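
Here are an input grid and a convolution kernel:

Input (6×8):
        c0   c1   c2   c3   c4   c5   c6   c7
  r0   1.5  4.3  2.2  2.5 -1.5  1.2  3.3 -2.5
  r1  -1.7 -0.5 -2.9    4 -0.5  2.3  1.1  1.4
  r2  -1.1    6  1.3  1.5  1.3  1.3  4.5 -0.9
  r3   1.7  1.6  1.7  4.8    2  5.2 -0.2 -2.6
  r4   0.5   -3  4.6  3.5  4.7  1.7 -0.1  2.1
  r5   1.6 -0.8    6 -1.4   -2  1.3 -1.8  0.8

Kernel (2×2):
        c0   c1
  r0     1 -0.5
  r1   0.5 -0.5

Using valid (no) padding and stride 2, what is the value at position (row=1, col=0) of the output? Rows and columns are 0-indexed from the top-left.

The receptive field on the input at this output position is [-1.1 6 / 1.7 1.6]. Elementwise product with the kernel and sum: -1.1·1 + 6·-0.5 + 1.7·0.5 + 1.6·-0.5.

-4.05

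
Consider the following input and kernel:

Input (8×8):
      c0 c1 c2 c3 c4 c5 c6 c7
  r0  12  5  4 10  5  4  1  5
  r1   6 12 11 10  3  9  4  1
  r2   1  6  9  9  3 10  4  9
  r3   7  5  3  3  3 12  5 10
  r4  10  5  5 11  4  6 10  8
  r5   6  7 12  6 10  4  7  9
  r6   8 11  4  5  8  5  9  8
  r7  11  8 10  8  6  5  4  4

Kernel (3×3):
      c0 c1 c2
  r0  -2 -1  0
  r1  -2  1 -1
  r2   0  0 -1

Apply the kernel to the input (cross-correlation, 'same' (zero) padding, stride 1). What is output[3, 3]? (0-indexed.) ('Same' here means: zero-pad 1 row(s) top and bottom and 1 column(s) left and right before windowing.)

-37

The receptive field on the zero-padded input at this output position is [9 9 3 / 3 3 3 / 5 11 4]. Elementwise product with the kernel and sum: 9·-2 + 9·-1 + 3·-2 + 3·1 + 3·-1 + 4·-1.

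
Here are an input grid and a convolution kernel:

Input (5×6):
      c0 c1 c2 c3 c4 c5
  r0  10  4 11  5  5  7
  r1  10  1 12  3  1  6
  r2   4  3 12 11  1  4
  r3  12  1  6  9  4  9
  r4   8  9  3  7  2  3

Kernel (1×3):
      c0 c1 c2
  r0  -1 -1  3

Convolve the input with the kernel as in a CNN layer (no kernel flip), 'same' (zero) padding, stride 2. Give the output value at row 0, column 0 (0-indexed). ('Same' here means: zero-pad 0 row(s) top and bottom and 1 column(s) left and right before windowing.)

The receptive field on the zero-padded input at this output position is [0 10 4]. Elementwise product with the kernel and sum: 0·-1 + 10·-1 + 4·3.

2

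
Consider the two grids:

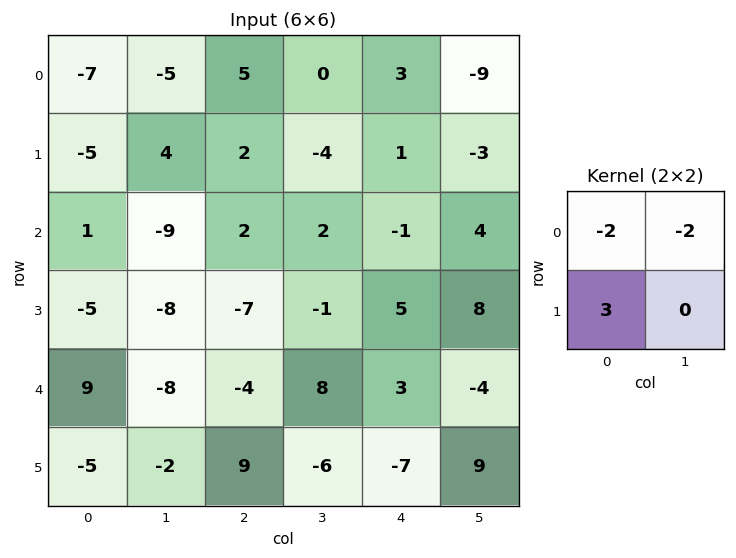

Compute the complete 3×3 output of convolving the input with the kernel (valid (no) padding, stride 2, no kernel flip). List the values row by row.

9 -4 15
1 -29 9
-17 19 -19

Output[0,0]: The receptive field on the input at this output position is [-7 -5 / -5 4]. Elementwise product with the kernel and sum: -7·-2 + -5·-2 + -5·3.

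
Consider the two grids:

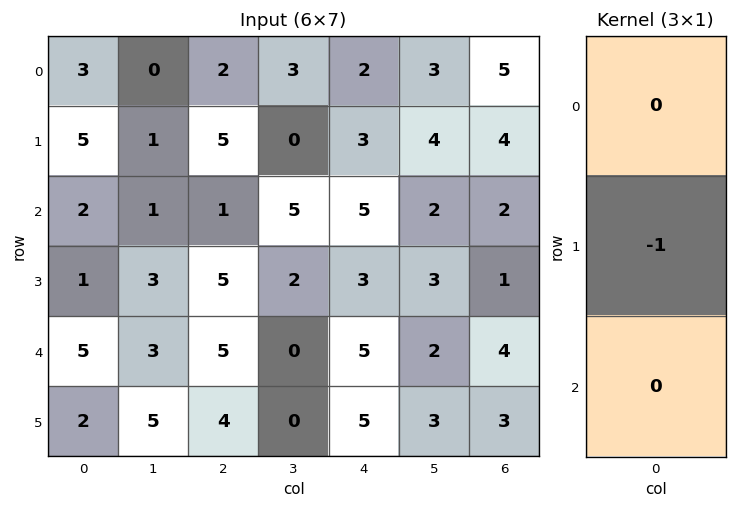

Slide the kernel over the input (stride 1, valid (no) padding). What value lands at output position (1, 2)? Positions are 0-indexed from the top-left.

-1

The receptive field on the input at this output position is [5 / 1 / 5]. Elementwise product with the kernel and sum: 1·-1.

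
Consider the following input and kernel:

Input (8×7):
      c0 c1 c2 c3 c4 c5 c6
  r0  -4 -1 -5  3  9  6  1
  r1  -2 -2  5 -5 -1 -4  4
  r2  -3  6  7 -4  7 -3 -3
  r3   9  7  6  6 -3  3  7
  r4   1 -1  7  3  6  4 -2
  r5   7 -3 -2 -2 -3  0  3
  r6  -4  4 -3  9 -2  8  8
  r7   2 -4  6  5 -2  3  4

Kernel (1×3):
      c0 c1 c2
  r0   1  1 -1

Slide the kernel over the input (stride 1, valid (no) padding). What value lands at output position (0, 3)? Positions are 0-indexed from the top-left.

The receptive field on the input at this output position is [3 9 6]. Elementwise product with the kernel and sum: 3·1 + 9·1 + 6·-1.

6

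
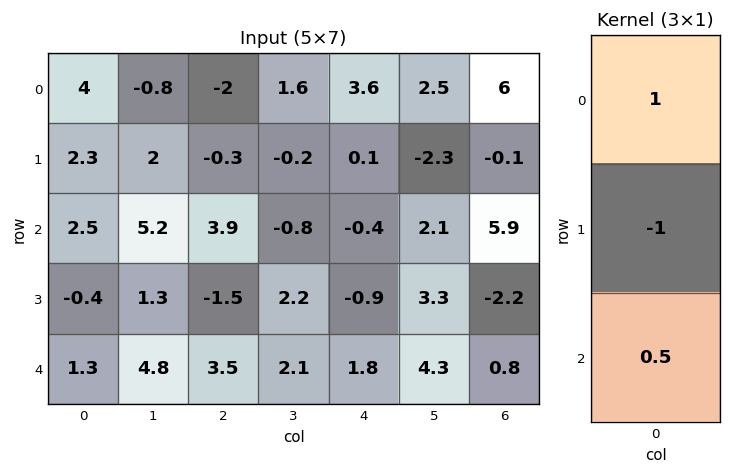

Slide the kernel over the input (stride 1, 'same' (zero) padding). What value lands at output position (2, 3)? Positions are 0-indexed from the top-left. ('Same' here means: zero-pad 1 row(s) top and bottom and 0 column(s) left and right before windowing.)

The receptive field on the zero-padded input at this output position is [-0.2 / -0.8 / 2.2]. Elementwise product with the kernel and sum: -0.2·1 + -0.8·-1 + 2.2·0.5.

1.7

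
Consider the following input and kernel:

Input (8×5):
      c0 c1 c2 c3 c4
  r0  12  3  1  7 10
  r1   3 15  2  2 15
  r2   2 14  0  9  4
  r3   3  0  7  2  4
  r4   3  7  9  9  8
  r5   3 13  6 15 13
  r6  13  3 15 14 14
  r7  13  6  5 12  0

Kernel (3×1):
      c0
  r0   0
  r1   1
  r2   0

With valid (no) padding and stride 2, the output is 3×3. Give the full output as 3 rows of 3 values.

3 2 15
3 7 4
3 6 13

Output[0,0]: The receptive field on the input at this output position is [12 / 3 / 2]. Elementwise product with the kernel and sum: 3·1.
Output[0,1]: The receptive field on the input at this output position is [1 / 2 / 0]. Elementwise product with the kernel and sum: 2·1.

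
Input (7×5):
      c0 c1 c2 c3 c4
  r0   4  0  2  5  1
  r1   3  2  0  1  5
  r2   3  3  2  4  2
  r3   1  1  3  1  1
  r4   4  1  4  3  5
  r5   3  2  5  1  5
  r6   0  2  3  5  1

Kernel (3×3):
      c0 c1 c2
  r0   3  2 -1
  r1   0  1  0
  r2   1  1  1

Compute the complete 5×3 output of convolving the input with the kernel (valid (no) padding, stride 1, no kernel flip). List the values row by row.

20 8 24
21 12 6
23 20 25
13 20 24
17 23 23

Output[0,0]: The receptive field on the input at this output position is [4 0 2 / 3 2 0 / 3 3 2]. Elementwise product with the kernel and sum: 4·3 + 0·2 + 2·-1 + 2·1 + 3·1 + 3·1 + 2·1.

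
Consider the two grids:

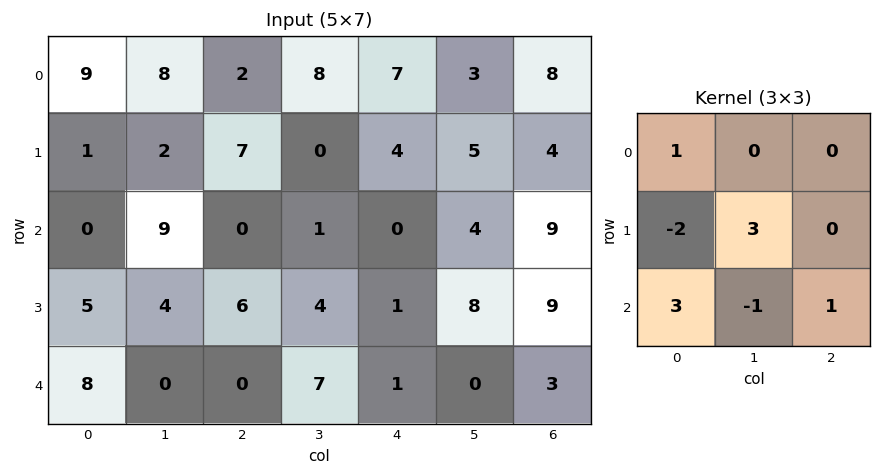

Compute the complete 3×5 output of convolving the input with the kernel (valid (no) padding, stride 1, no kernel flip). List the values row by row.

4 53 -13 27 19
45 -6 25 17 20
26 26 -6 16 28

Output[0,0]: The receptive field on the input at this output position is [9 8 2 / 1 2 7 / 0 9 0]. Elementwise product with the kernel and sum: 9·1 + 1·-2 + 2·3 + 0·3 + 9·-1 + 0·1.
Output[0,1]: The receptive field on the input at this output position is [8 2 8 / 2 7 0 / 9 0 1]. Elementwise product with the kernel and sum: 8·1 + 2·-2 + 7·3 + 9·3 + 0·-1 + 1·1.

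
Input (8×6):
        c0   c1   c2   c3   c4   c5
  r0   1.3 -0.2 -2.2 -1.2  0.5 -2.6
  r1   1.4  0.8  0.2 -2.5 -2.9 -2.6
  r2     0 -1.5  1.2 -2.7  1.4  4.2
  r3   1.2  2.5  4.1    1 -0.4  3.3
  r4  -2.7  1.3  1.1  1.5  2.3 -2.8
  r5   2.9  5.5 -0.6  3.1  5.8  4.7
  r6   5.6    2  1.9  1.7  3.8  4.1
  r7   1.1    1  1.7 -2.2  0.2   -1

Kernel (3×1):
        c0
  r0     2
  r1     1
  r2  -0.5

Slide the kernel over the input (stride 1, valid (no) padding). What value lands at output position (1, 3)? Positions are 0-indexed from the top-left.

-8.2

The receptive field on the input at this output position is [-2.5 / -2.7 / 1]. Elementwise product with the kernel and sum: -2.5·2 + -2.7·1 + 1·-0.5.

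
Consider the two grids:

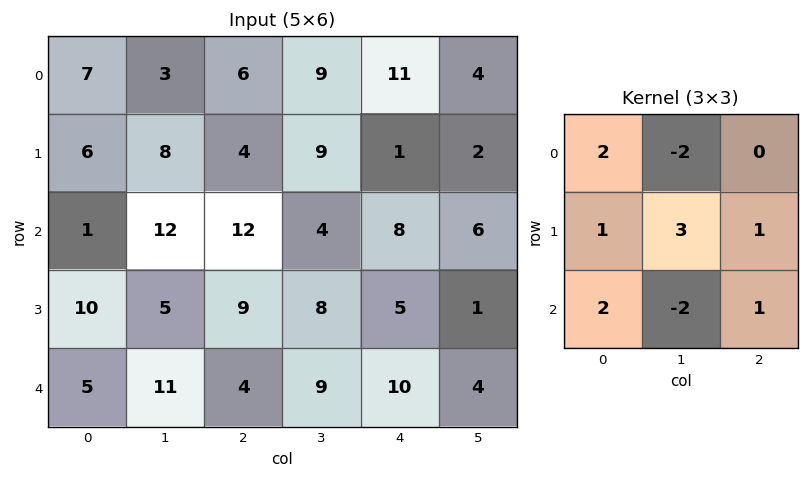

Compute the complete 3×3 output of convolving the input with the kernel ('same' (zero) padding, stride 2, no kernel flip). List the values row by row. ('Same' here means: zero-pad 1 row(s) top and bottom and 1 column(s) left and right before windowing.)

Output[0,0]: The receptive field on the zero-padded input at this output position is [0 0 0 / 0 7 3 / 0 6 8]. Elementwise product with the kernel and sum: 0·2 + 0·-2 + 0·1 + 7·3 + 3·1 + 0·2 + 6·-2 + 8·1.

20 47 64
-12 60 57
6 24 49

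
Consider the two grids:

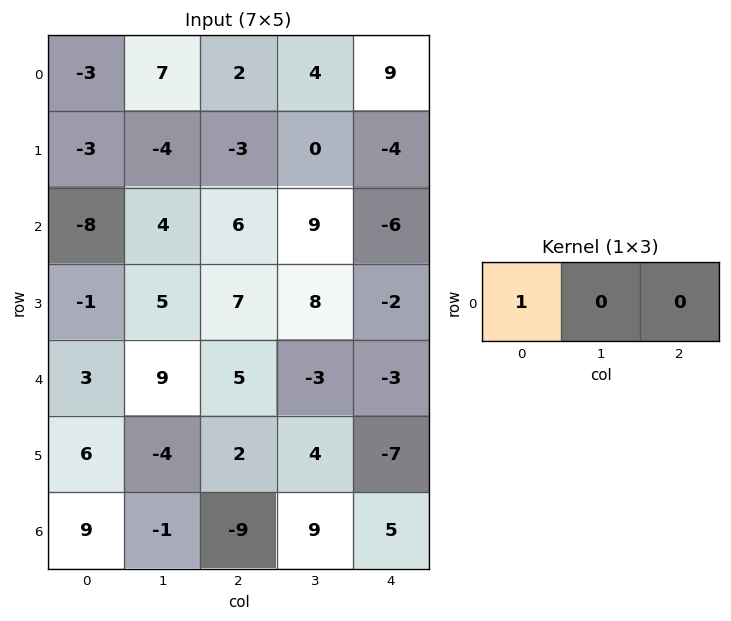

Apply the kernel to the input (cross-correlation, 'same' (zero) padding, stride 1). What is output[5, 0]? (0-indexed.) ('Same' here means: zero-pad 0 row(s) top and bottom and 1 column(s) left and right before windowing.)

The receptive field on the zero-padded input at this output position is [0 6 -4]. Elementwise product with the kernel and sum: 0·1.

0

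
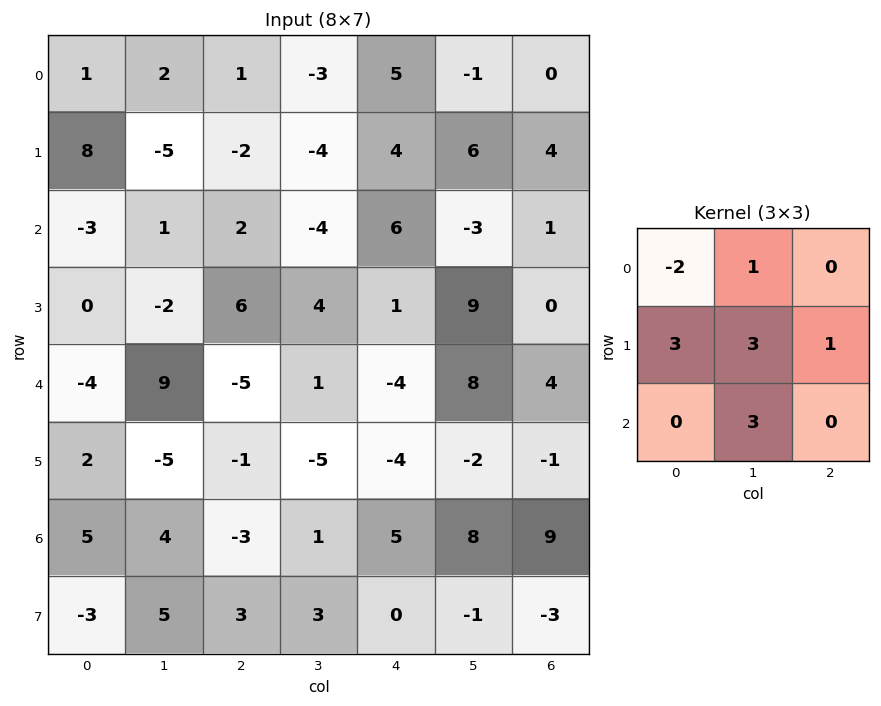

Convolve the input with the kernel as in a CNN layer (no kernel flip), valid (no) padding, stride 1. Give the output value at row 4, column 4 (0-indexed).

21

The receptive field on the input at this output position is [-4 8 4 / -4 -2 -1 / 5 8 9]. Elementwise product with the kernel and sum: -4·-2 + 8·1 + -4·3 + -2·3 + -1·1 + 8·3.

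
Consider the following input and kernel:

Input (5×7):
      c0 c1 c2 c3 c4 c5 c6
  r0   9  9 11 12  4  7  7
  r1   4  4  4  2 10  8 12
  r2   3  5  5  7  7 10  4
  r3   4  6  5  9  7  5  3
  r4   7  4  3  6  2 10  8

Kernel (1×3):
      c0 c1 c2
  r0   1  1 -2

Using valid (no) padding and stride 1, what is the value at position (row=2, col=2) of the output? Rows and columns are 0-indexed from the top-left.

The receptive field on the input at this output position is [5 7 7]. Elementwise product with the kernel and sum: 5·1 + 7·1 + 7·-2.

-2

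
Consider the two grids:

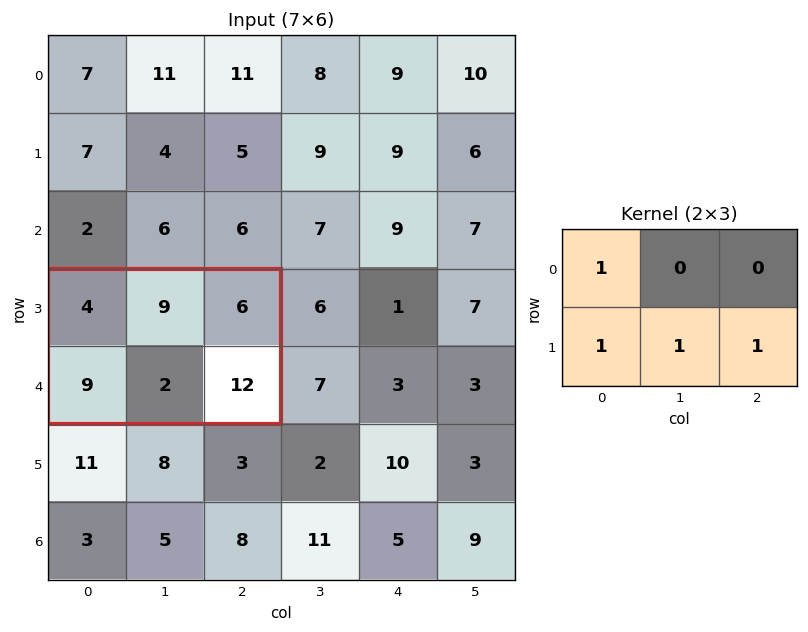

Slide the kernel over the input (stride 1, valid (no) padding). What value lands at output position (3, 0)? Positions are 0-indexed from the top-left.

The receptive field on the input at this output position is [4 9 6 / 9 2 12]. Elementwise product with the kernel and sum: 4·1 + 9·1 + 2·1 + 12·1.

27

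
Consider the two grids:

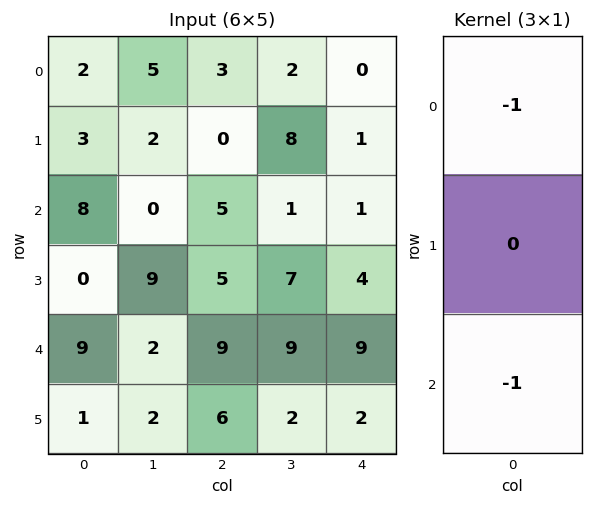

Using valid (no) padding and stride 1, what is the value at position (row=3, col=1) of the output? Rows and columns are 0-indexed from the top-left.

-11

The receptive field on the input at this output position is [9 / 2 / 2]. Elementwise product with the kernel and sum: 9·-1 + 2·-1.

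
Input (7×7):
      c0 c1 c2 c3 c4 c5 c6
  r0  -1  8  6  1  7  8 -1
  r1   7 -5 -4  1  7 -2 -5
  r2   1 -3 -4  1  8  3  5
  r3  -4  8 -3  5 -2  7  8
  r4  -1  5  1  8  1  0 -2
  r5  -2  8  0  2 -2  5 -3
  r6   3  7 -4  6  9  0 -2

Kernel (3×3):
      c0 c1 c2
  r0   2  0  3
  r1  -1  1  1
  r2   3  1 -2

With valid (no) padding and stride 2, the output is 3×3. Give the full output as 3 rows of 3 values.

8 18 14
-1 31 55
35 -19 31

Output[0,0]: The receptive field on the input at this output position is [-1 8 6 / 7 -5 -4 / 1 -3 -4]. Elementwise product with the kernel and sum: -1·2 + 6·3 + 7·-1 + -5·1 + -4·1 + 1·3 + -3·1 + -4·-2.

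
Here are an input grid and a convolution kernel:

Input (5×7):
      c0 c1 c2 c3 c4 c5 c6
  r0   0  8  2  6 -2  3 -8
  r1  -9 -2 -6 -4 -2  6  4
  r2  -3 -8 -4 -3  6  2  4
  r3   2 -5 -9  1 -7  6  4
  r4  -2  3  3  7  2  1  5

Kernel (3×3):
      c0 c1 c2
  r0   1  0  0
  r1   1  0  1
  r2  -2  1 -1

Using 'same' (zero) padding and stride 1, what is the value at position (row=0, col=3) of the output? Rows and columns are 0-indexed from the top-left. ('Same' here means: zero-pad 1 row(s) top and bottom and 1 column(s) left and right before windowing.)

10

The receptive field on the zero-padded input at this output position is [0 0 0 / 2 6 -2 / -6 -4 -2]. Elementwise product with the kernel and sum: 0·1 + 2·1 + -2·1 + -6·-2 + -4·1 + -2·-1.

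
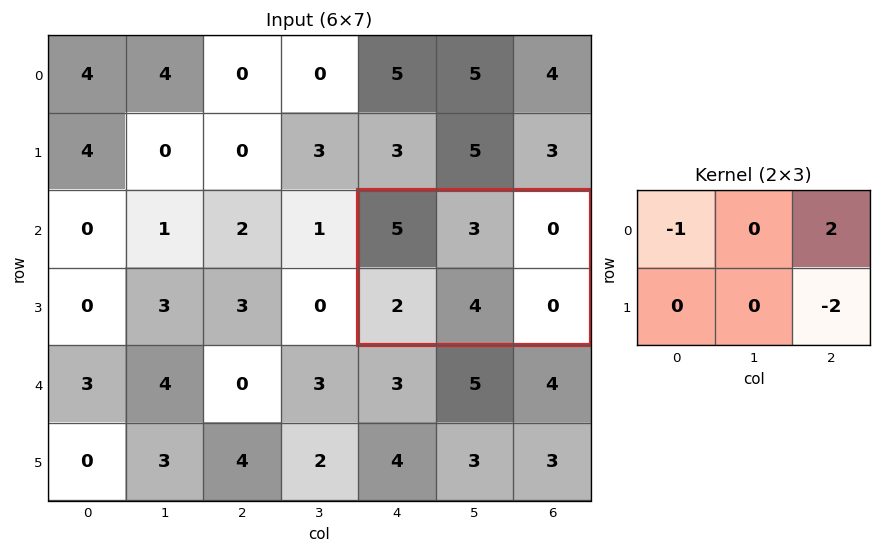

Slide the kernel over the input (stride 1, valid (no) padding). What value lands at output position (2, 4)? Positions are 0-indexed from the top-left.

-5

The receptive field on the input at this output position is [5 3 0 / 2 4 0]. Elementwise product with the kernel and sum: 5·-1 + 0·2 + 0·-2.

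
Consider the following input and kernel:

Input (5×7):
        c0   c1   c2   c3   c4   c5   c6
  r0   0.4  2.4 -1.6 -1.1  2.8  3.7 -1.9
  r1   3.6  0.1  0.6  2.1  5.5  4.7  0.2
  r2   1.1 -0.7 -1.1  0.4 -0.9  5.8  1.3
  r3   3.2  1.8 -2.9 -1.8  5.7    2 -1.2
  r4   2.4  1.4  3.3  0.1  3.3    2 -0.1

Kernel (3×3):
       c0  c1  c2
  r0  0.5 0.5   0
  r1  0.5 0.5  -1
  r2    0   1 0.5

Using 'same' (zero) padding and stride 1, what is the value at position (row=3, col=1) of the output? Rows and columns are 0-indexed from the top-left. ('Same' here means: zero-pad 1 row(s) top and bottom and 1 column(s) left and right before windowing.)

8.65

The receptive field on the zero-padded input at this output position is [1.1 -0.7 -1.1 / 3.2 1.8 -2.9 / 2.4 1.4 3.3]. Elementwise product with the kernel and sum: 1.1·0.5 + -0.7·0.5 + 3.2·0.5 + 1.8·0.5 + -2.9·-1 + 1.4·1 + 3.3·0.5.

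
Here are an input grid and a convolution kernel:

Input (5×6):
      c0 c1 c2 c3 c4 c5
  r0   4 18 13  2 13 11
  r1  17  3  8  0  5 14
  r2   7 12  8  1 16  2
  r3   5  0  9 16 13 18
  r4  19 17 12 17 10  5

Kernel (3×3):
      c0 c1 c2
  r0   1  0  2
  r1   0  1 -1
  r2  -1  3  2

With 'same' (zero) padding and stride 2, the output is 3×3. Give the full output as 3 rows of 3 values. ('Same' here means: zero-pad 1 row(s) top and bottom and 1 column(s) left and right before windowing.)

43 32 45
16 69 101
2 27 57

Output[0,0]: The receptive field on the zero-padded input at this output position is [0 0 0 / 0 4 18 / 0 17 3]. Elementwise product with the kernel and sum: 0·1 + 0·2 + 4·1 + 18·-1 + 0·-1 + 17·3 + 3·2.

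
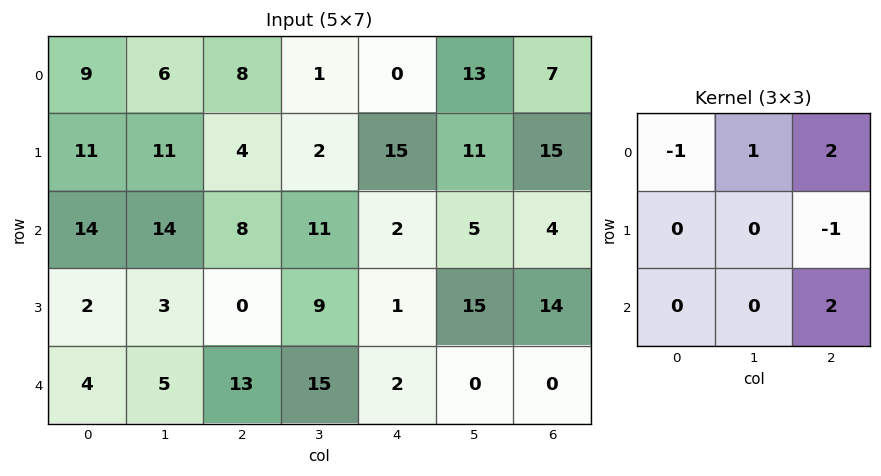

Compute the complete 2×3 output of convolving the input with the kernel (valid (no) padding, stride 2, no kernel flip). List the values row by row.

Output[0,0]: The receptive field on the input at this output position is [9 6 8 / 11 11 4 / 14 14 8]. Elementwise product with the kernel and sum: 9·-1 + 6·1 + 8·2 + 4·-1 + 8·2.

25 -18 20
42 10 -3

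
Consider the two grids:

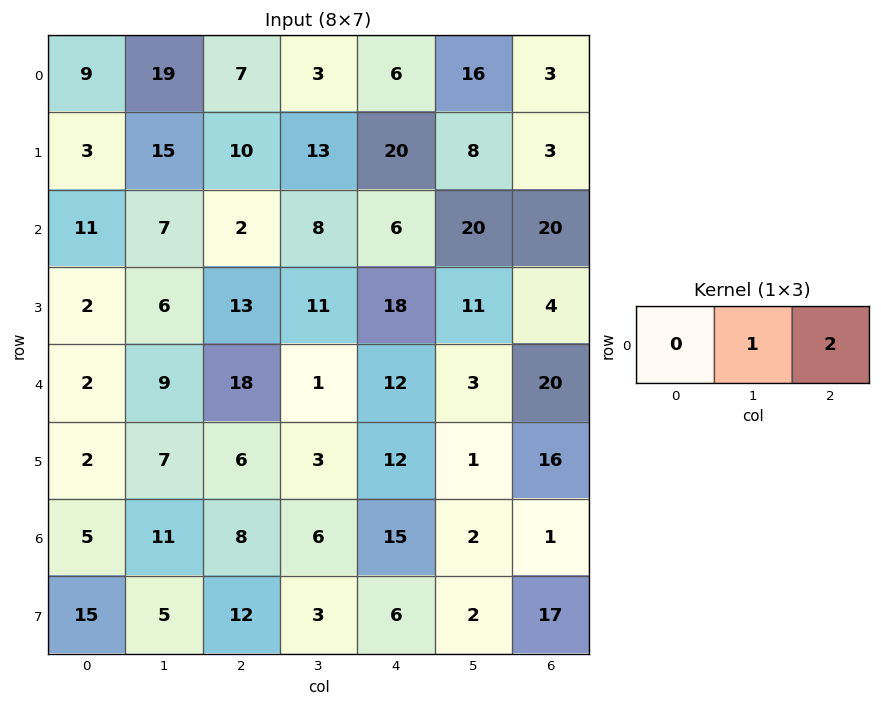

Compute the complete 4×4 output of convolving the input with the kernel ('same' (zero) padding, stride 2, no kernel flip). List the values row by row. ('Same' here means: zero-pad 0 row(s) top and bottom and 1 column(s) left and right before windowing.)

Output[0,0]: The receptive field on the zero-padded input at this output position is [0 9 19]. Elementwise product with the kernel and sum: 9·1 + 19·2.

47 13 38 3
25 18 46 20
20 20 18 20
27 20 19 1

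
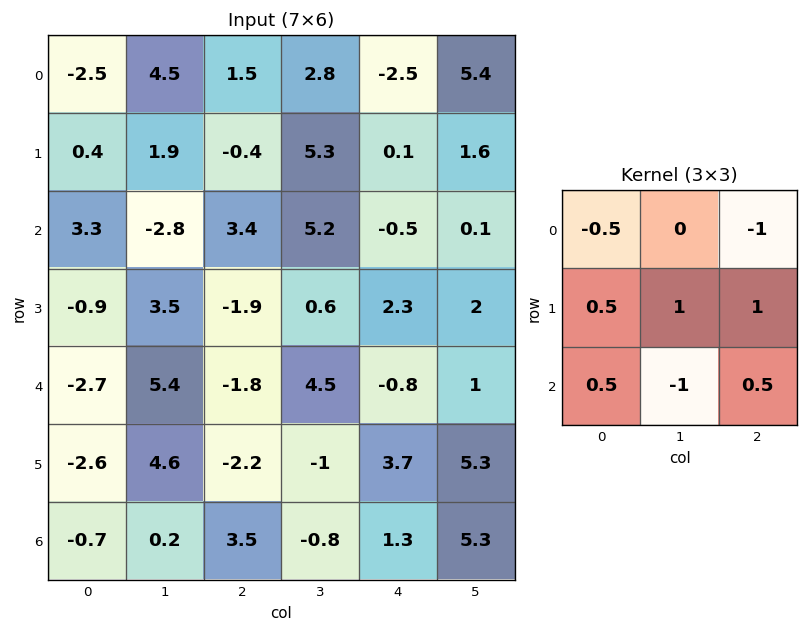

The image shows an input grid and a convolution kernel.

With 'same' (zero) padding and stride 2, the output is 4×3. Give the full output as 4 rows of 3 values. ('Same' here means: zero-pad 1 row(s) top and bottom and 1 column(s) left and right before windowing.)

Output[0,0]: The receptive field on the zero-padded input at this output position is [0 0 0 / 0 -2.5 4.5 / 0 0.4 1.9]. Elementwise product with the kernel and sum: 0·-0.5 + 0·-1 + 0·0.5 + -2.5·1 + 4.5·1 + 0·0.5 + 0.4·-1 + 1.9·0.5.

2.55 10.55 7.65
1.25 4.9 -3.05
4.1 7.05 -1.4
-5.1 1.5 1.4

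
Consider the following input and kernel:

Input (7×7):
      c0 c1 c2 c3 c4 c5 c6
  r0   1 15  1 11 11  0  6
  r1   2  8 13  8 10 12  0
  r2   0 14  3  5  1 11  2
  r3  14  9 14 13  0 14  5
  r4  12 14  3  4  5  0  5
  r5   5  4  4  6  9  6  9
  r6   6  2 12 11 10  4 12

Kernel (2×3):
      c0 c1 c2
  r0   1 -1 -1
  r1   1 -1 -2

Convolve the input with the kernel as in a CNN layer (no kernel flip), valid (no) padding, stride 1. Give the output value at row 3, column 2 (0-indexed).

The receptive field on the input at this output position is [14 13 0 / 3 4 5]. Elementwise product with the kernel and sum: 14·1 + 13·-1 + 0·-1 + 3·1 + 4·-1 + 5·-2.

-10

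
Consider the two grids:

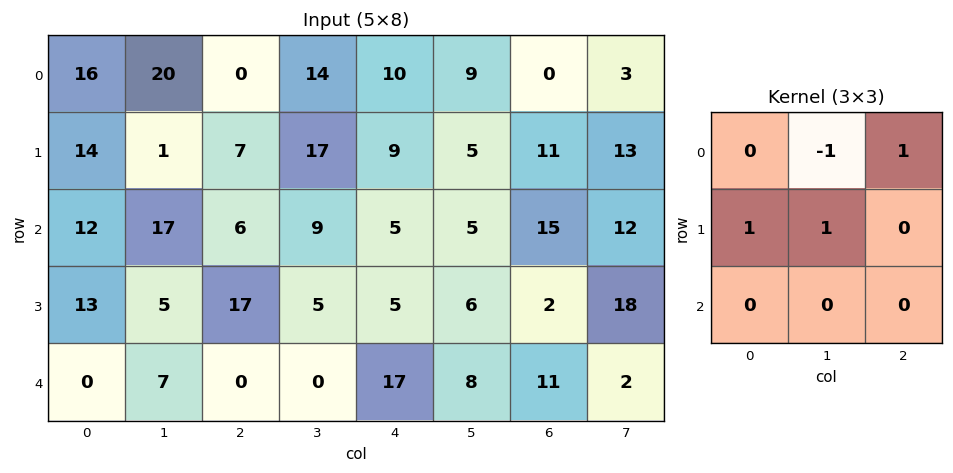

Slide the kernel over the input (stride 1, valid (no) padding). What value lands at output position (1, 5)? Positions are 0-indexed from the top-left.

22

The receptive field on the input at this output position is [5 11 13 / 5 15 12 / 6 2 18]. Elementwise product with the kernel and sum: 11·-1 + 13·1 + 5·1 + 15·1.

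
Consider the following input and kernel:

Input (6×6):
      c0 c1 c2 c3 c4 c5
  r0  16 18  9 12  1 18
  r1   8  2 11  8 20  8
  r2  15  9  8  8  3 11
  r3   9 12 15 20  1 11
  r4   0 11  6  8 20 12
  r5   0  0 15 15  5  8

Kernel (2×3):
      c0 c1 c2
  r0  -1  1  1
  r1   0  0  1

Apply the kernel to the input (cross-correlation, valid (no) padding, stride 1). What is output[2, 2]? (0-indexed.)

The receptive field on the input at this output position is [8 8 3 / 15 20 1]. Elementwise product with the kernel and sum: 8·-1 + 8·1 + 3·1 + 1·1.

4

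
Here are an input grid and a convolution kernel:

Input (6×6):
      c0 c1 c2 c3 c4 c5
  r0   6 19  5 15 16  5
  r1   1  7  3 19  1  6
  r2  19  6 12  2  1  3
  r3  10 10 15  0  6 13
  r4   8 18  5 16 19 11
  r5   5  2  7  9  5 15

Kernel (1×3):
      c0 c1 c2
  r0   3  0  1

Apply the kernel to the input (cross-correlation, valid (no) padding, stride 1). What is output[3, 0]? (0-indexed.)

The receptive field on the input at this output position is [10 10 15]. Elementwise product with the kernel and sum: 10·3 + 15·1.

45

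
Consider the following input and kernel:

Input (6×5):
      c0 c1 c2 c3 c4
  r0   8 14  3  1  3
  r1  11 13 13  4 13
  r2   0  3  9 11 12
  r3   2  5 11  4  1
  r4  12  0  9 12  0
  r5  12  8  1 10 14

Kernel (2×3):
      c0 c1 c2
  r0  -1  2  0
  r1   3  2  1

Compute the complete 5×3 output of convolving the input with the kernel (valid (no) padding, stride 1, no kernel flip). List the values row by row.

92 61 59
30 51 56
33 56 55
53 47 48
41 54 52

Output[0,0]: The receptive field on the input at this output position is [8 14 3 / 11 13 13]. Elementwise product with the kernel and sum: 8·-1 + 14·2 + 11·3 + 13·2 + 13·1.
Output[0,1]: The receptive field on the input at this output position is [14 3 1 / 13 13 4]. Elementwise product with the kernel and sum: 14·-1 + 3·2 + 13·3 + 13·2 + 4·1.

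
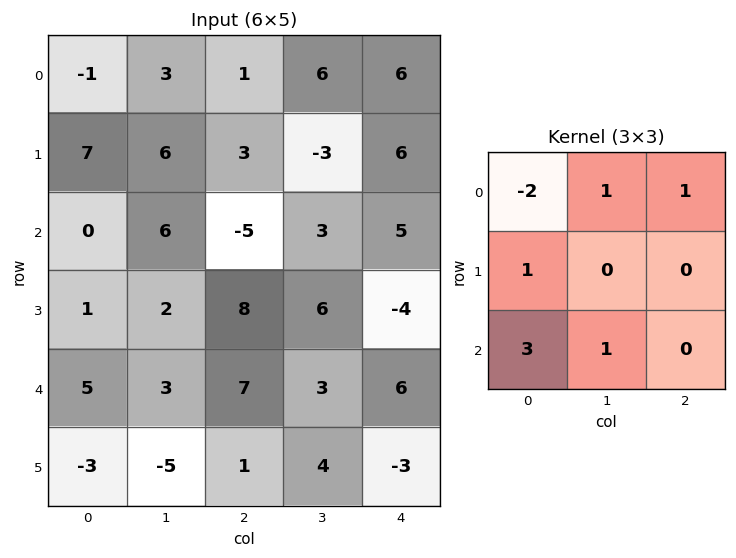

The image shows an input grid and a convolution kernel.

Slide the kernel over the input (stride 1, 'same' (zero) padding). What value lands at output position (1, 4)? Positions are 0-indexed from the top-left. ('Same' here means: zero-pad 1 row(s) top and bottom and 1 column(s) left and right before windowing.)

The receptive field on the zero-padded input at this output position is [6 6 0 / -3 6 0 / 3 5 0]. Elementwise product with the kernel and sum: 6·-2 + 6·1 + 0·1 + -3·1 + 3·3 + 5·1.

5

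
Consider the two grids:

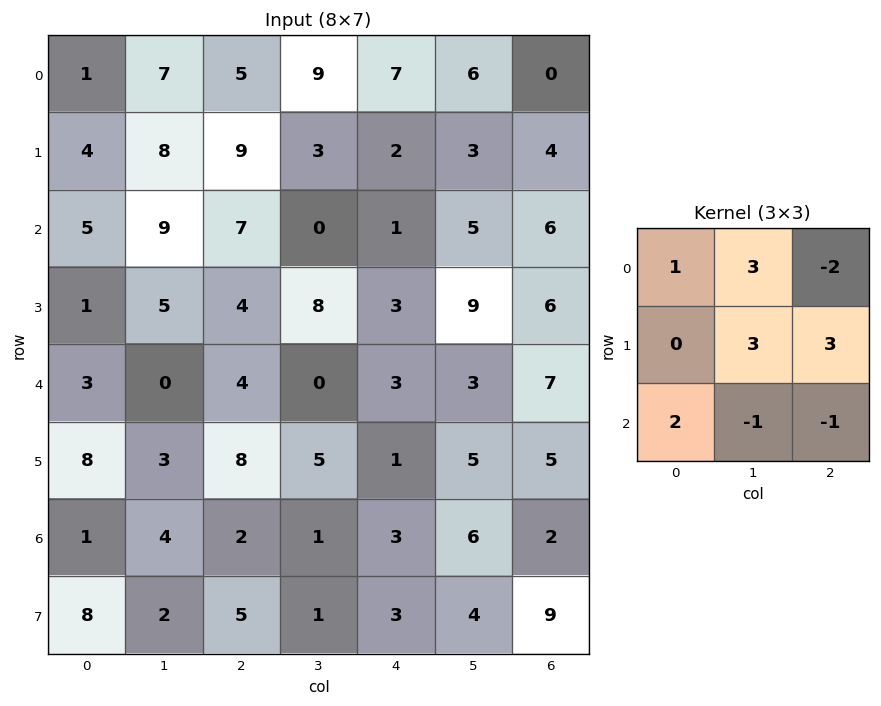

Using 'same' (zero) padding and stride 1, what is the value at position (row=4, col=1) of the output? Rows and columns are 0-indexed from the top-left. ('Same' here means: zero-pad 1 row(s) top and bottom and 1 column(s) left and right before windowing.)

25

The receptive field on the zero-padded input at this output position is [1 5 4 / 3 0 4 / 8 3 8]. Elementwise product with the kernel and sum: 1·1 + 5·3 + 4·-2 + 0·3 + 4·3 + 8·2 + 3·-1 + 8·-1.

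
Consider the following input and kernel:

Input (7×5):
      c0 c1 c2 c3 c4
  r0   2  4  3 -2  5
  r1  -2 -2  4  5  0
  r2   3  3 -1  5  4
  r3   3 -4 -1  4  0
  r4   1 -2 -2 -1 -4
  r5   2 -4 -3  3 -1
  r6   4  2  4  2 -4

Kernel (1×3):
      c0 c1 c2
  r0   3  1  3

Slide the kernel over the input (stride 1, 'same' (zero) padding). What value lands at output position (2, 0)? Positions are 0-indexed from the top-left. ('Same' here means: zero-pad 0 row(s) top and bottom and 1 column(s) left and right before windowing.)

12

The receptive field on the zero-padded input at this output position is [0 3 3]. Elementwise product with the kernel and sum: 0·3 + 3·1 + 3·3.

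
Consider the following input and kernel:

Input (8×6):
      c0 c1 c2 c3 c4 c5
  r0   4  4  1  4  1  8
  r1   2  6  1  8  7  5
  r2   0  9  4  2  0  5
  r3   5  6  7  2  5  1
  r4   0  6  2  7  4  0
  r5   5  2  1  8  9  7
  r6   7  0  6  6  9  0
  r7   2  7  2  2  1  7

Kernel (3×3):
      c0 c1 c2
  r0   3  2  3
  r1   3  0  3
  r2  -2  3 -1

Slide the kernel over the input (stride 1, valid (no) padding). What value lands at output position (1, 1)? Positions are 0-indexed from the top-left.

The receptive field on the input at this output position is [6 1 8 / 9 4 2 / 6 7 2]. Elementwise product with the kernel and sum: 6·3 + 1·2 + 8·3 + 9·3 + 2·3 + 6·-2 + 7·3 + 2·-1.

84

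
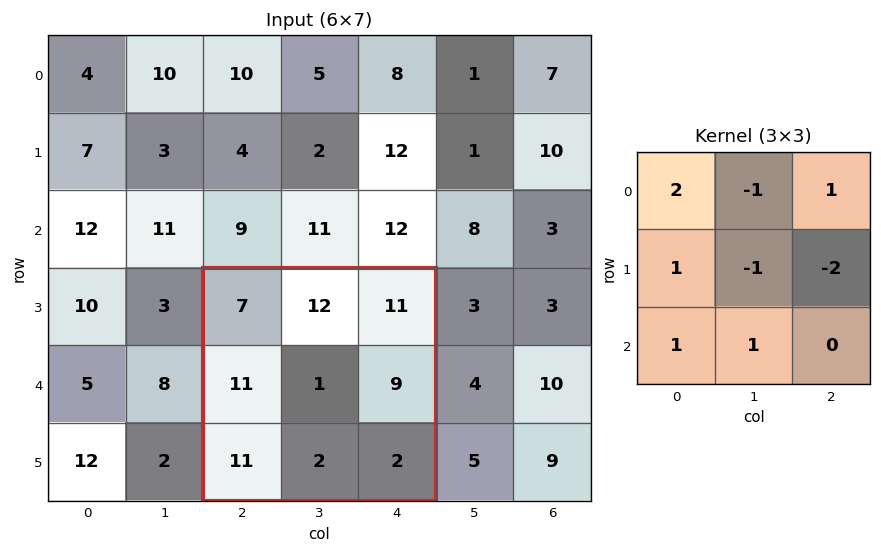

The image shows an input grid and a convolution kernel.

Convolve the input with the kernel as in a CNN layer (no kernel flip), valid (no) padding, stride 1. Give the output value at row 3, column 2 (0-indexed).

18

The receptive field on the input at this output position is [7 12 11 / 11 1 9 / 11 2 2]. Elementwise product with the kernel and sum: 7·2 + 12·-1 + 11·1 + 11·1 + 1·-1 + 9·-2 + 11·1 + 2·1.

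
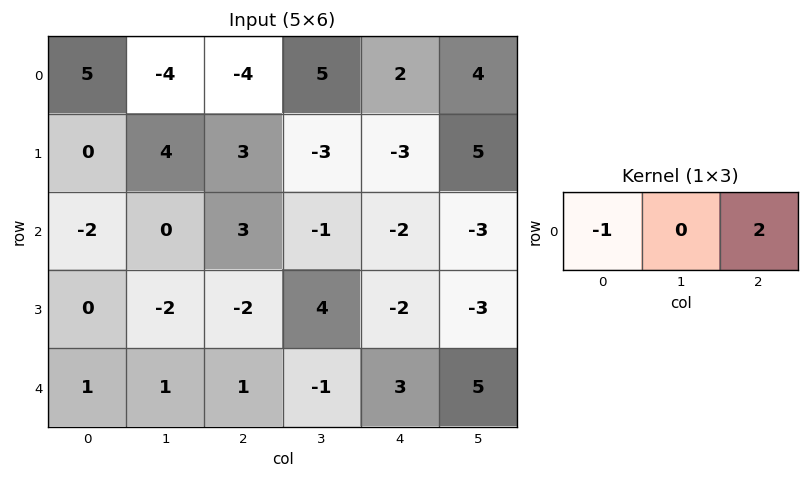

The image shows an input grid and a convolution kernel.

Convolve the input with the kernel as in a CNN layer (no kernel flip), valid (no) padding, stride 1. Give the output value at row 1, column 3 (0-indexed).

The receptive field on the input at this output position is [-3 -3 5]. Elementwise product with the kernel and sum: -3·-1 + 5·2.

13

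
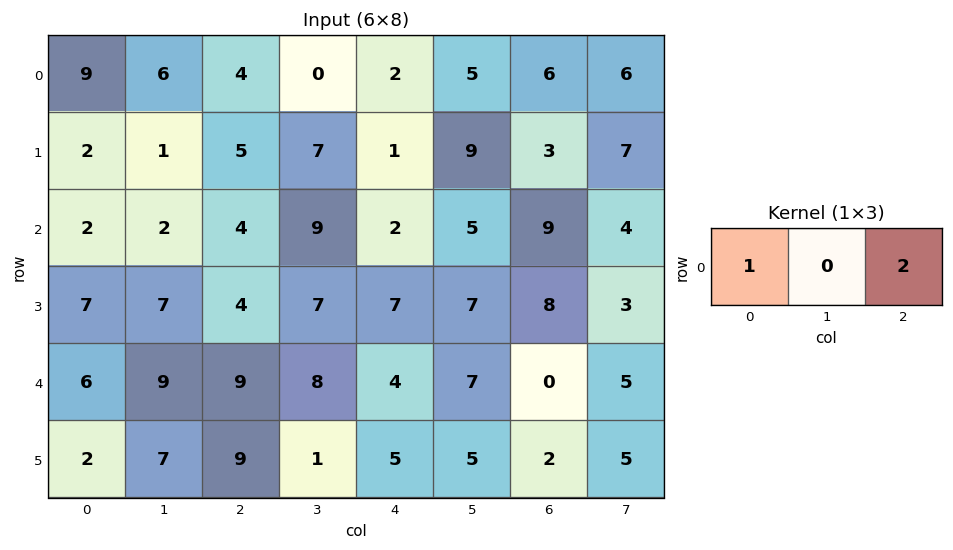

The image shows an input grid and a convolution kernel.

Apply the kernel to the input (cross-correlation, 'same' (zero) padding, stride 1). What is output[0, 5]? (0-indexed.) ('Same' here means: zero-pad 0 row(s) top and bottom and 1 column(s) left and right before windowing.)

The receptive field on the zero-padded input at this output position is [2 5 6]. Elementwise product with the kernel and sum: 2·1 + 6·2.

14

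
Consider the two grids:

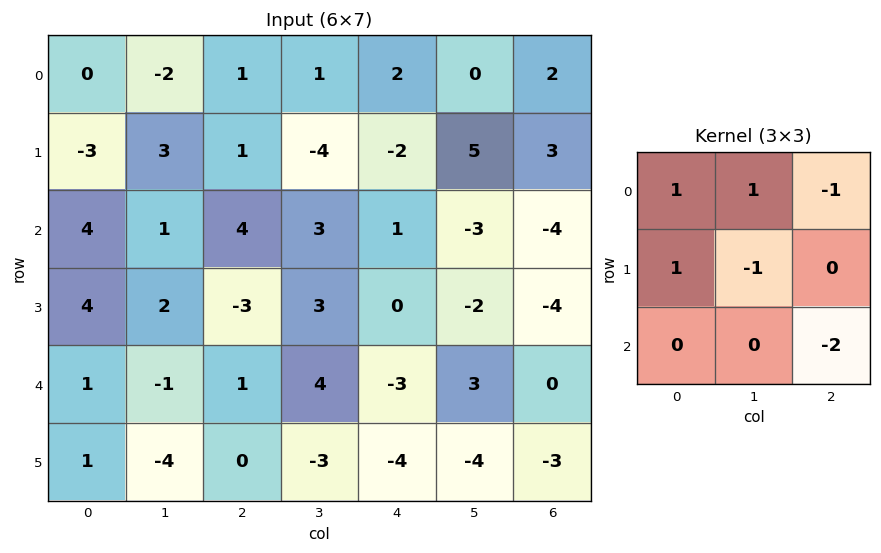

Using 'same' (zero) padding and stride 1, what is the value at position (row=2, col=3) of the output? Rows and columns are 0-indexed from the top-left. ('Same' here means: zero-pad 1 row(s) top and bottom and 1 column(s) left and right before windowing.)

0

The receptive field on the zero-padded input at this output position is [1 -4 -2 / 4 3 1 / -3 3 0]. Elementwise product with the kernel and sum: 1·1 + -4·1 + -2·-1 + 4·1 + 3·-1 + 0·-2.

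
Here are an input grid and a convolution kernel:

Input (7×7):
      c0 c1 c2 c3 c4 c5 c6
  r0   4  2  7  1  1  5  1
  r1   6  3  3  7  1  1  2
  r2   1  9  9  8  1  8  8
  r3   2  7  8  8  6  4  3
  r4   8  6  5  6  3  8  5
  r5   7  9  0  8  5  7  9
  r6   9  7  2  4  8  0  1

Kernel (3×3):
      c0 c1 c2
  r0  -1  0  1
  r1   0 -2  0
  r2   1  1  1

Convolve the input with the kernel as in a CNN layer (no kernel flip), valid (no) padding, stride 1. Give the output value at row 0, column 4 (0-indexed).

15

The receptive field on the input at this output position is [1 5 1 / 1 1 2 / 1 8 8]. Elementwise product with the kernel and sum: 1·-1 + 1·1 + 1·-2 + 1·1 + 8·1 + 8·1.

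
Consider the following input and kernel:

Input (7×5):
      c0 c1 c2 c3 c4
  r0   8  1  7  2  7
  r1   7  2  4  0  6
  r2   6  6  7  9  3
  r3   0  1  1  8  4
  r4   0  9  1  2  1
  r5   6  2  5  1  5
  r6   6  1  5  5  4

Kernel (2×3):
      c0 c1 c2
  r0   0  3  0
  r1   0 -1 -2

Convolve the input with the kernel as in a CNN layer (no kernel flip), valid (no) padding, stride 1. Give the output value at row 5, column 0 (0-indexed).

The receptive field on the input at this output position is [6 2 5 / 6 1 5]. Elementwise product with the kernel and sum: 2·3 + 1·-1 + 5·-2.

-5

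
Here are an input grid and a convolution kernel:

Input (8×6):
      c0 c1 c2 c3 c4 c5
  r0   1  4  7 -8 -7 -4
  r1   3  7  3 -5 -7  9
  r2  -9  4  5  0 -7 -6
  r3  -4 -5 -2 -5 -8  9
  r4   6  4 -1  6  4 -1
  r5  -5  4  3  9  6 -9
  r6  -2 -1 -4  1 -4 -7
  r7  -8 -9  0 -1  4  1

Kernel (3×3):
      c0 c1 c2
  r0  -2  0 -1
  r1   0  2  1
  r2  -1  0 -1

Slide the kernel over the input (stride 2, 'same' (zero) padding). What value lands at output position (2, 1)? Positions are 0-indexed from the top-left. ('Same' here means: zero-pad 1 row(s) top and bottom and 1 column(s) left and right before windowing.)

6

The receptive field on the zero-padded input at this output position is [-5 -2 -5 / 4 -1 6 / 4 3 9]. Elementwise product with the kernel and sum: -5·-2 + -5·-1 + -1·2 + 6·1 + 4·-1 + 9·-1.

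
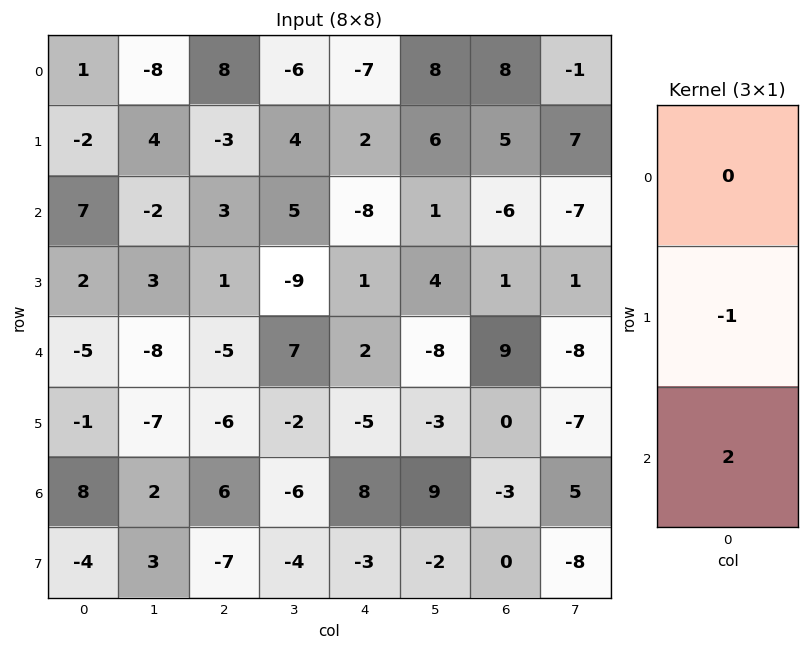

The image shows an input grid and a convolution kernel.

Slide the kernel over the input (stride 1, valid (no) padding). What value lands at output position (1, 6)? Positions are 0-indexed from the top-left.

The receptive field on the input at this output position is [5 / -6 / 1]. Elementwise product with the kernel and sum: -6·-1 + 1·2.

8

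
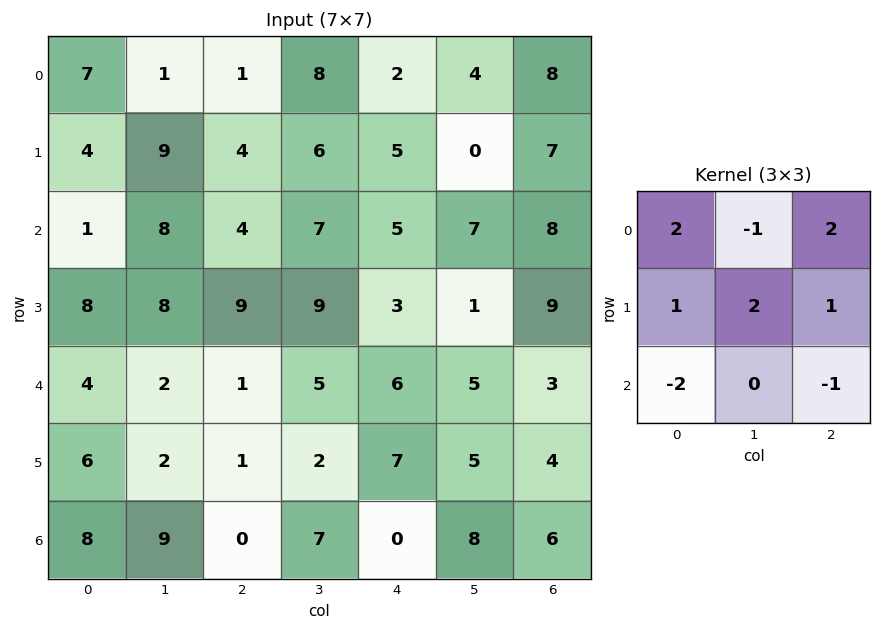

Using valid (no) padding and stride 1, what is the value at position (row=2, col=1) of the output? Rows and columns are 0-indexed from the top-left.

The receptive field on the input at this output position is [8 4 7 / 8 9 9 / 2 1 5]. Elementwise product with the kernel and sum: 8·2 + 4·-1 + 7·2 + 8·1 + 9·2 + 9·1 + 2·-2 + 5·-1.

52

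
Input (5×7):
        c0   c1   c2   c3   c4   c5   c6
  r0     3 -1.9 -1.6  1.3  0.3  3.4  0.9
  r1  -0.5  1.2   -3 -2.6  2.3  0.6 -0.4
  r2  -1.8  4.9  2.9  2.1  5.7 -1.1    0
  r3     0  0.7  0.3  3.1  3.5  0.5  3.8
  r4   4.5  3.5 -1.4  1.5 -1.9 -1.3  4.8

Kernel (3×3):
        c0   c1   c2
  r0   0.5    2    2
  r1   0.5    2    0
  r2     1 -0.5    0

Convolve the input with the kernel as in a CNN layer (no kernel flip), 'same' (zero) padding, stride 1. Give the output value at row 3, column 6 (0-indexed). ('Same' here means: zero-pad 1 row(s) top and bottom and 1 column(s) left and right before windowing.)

The receptive field on the zero-padded input at this output position is [-1.1 0 0 / 0.5 3.8 0 / -1.3 4.8 0]. Elementwise product with the kernel and sum: -1.1·0.5 + 0·2 + 0·2 + 0.5·0.5 + 3.8·2 + -1.3·1 + 4.8·-0.5.

3.6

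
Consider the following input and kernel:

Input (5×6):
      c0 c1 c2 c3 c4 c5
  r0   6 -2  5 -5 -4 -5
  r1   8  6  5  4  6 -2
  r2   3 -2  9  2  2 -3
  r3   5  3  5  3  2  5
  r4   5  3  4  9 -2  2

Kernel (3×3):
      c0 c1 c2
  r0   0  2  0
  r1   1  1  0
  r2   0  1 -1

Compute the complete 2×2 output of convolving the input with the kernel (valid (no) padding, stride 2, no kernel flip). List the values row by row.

Output[0,0]: The receptive field on the input at this output position is [6 -2 5 / 8 6 5 / 3 -2 9]. Elementwise product with the kernel and sum: -2·2 + 8·1 + 6·1 + -2·1 + 9·-1.

-1 -1
3 23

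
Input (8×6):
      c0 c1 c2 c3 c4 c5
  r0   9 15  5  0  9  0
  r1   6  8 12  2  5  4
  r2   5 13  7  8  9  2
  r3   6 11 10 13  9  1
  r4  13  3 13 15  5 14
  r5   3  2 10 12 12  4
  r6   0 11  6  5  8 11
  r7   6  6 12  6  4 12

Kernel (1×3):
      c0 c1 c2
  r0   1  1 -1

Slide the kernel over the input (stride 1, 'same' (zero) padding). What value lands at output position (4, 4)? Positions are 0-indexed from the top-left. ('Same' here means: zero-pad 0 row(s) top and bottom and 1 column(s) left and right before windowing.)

6

The receptive field on the zero-padded input at this output position is [15 5 14]. Elementwise product with the kernel and sum: 15·1 + 5·1 + 14·-1.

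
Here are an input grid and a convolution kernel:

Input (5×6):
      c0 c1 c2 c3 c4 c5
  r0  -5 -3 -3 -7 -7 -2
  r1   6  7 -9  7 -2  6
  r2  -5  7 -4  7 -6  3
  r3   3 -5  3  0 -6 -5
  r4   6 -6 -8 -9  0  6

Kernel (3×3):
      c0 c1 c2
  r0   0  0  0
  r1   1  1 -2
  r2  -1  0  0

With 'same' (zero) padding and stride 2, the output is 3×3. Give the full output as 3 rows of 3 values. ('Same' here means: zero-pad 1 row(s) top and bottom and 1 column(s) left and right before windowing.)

1 1 -17
-19 -6 -5
18 4 -21

Output[0,0]: The receptive field on the zero-padded input at this output position is [0 0 0 / 0 -5 -3 / 0 6 7]. Elementwise product with the kernel and sum: 0·1 + -5·1 + -3·-2 + 0·-1.
Output[0,1]: The receptive field on the zero-padded input at this output position is [0 0 0 / -3 -3 -7 / 7 -9 7]. Elementwise product with the kernel and sum: -3·1 + -3·1 + -7·-2 + 7·-1.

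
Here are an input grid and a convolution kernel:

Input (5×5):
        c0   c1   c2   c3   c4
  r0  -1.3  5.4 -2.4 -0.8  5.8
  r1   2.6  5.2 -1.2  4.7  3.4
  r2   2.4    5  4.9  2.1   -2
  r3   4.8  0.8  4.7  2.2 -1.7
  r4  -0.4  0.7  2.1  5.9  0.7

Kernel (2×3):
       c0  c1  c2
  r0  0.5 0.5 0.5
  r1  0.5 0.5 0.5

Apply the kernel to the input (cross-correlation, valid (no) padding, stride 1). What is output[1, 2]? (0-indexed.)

5.95

The receptive field on the input at this output position is [-1.2 4.7 3.4 / 4.9 2.1 -2]. Elementwise product with the kernel and sum: -1.2·0.5 + 4.7·0.5 + 3.4·0.5 + 4.9·0.5 + 2.1·0.5 + -2·0.5.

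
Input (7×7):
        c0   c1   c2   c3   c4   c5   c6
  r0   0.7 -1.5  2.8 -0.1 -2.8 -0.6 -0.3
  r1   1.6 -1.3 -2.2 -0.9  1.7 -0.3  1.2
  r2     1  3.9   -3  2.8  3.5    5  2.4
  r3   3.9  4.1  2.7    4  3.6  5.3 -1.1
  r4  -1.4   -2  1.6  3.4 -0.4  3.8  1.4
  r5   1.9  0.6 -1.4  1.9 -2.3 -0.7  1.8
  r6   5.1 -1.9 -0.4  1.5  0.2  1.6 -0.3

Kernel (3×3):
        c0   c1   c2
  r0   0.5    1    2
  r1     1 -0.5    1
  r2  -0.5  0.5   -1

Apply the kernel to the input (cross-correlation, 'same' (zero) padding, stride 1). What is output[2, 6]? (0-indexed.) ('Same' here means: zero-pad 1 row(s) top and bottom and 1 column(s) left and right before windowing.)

1.65

The receptive field on the zero-padded input at this output position is [-0.3 1.2 0 / 5 2.4 0 / 5.3 -1.1 0]. Elementwise product with the kernel and sum: -0.3·0.5 + 1.2·1 + 0·2 + 5·1 + 2.4·-0.5 + 0·1 + 5.3·-0.5 + -1.1·0.5 + 0·-1.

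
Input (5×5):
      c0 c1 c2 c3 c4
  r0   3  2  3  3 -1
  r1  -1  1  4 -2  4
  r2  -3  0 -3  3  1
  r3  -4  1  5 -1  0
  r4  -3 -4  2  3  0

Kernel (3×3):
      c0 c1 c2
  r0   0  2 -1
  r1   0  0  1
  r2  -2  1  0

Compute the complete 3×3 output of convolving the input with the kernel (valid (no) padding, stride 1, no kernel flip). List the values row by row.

Output[0,0]: The receptive field on the input at this output position is [3 2 3 / -1 1 4 / -3 0 -3]. Elementwise product with the kernel and sum: 2·2 + 3·-1 + 4·1 + -3·-2 + 0·1.
Output[0,1]: The receptive field on the input at this output position is [2 3 3 / 1 4 -2 / 0 -3 3]. Elementwise product with the kernel and sum: 3·2 + 3·-1 + -2·1 + 0·-2 + -3·1.

11 -2 20
4 16 -18
10 0 4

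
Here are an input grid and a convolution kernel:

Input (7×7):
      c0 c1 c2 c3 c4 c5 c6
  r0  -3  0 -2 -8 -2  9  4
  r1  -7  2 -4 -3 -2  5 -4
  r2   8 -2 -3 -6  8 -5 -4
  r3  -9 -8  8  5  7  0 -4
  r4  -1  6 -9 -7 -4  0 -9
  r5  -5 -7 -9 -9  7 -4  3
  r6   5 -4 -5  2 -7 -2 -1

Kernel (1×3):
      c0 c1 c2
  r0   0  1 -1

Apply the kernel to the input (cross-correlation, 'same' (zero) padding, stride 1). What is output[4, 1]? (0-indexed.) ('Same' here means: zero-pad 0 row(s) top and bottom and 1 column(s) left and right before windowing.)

The receptive field on the zero-padded input at this output position is [-1 6 -9]. Elementwise product with the kernel and sum: 6·1 + -9·-1.

15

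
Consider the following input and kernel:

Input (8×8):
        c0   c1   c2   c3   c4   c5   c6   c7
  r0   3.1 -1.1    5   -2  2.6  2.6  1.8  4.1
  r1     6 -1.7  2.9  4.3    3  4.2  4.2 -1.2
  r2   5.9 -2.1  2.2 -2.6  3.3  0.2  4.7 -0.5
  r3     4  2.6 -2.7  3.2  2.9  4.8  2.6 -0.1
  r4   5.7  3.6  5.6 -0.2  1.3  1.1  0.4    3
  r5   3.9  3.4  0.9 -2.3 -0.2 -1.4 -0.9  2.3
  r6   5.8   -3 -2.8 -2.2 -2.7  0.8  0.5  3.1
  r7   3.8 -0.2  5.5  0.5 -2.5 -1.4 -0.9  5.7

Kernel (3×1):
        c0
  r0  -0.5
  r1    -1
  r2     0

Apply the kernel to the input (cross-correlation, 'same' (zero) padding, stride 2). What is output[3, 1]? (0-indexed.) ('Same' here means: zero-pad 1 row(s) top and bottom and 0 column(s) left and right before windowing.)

2.35

The receptive field on the zero-padded input at this output position is [0.9 / -2.8 / 5.5]. Elementwise product with the kernel and sum: 0.9·-0.5 + -2.8·-1.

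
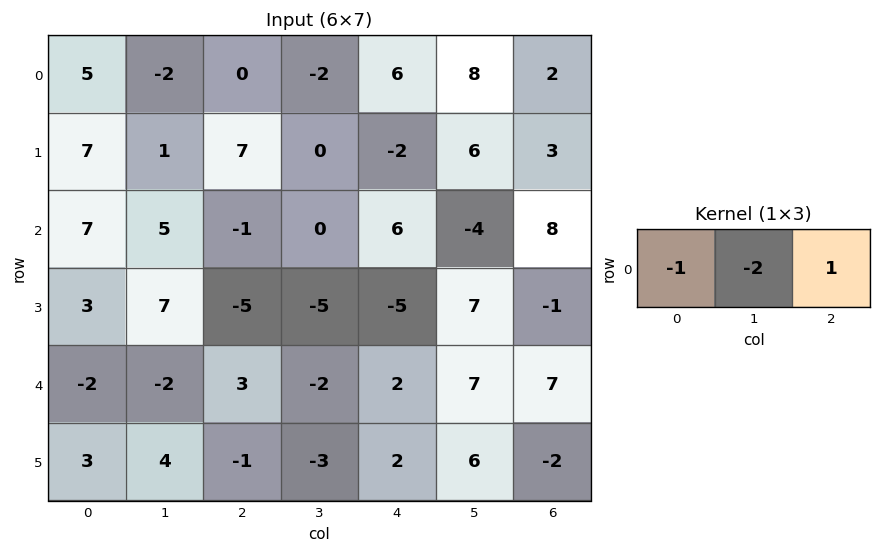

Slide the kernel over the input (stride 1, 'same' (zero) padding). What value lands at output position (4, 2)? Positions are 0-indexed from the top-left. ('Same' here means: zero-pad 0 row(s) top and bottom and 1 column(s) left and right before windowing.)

The receptive field on the zero-padded input at this output position is [-2 3 -2]. Elementwise product with the kernel and sum: -2·-1 + 3·-2 + -2·1.

-6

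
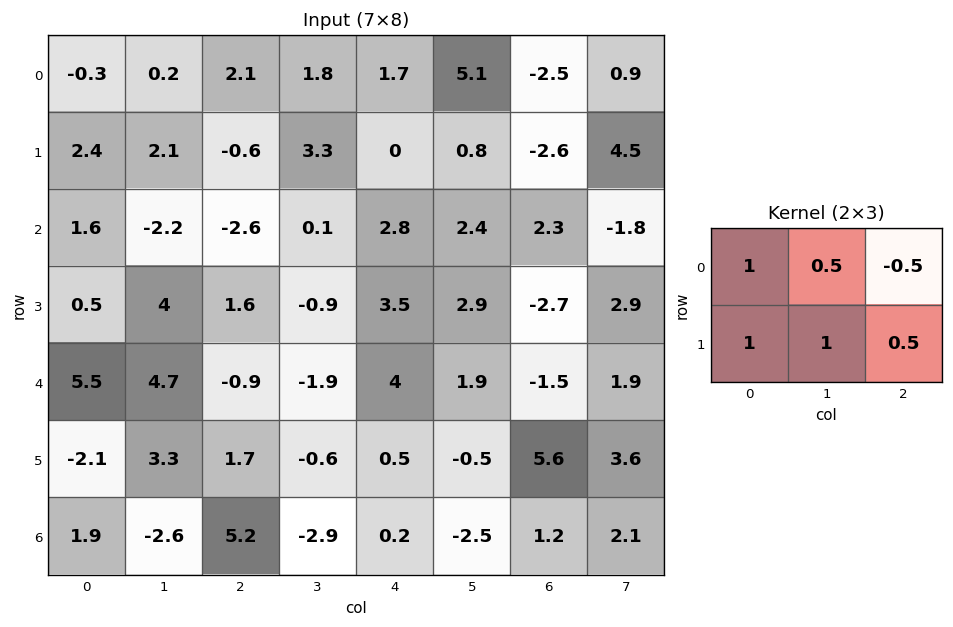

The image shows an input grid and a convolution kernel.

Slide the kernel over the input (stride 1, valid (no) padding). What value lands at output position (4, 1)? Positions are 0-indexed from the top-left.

The receptive field on the input at this output position is [4.7 -0.9 -1.9 / 3.3 1.7 -0.6]. Elementwise product with the kernel and sum: 4.7·1 + -0.9·0.5 + -1.9·-0.5 + 3.3·1 + 1.7·1 + -0.6·0.5.

9.9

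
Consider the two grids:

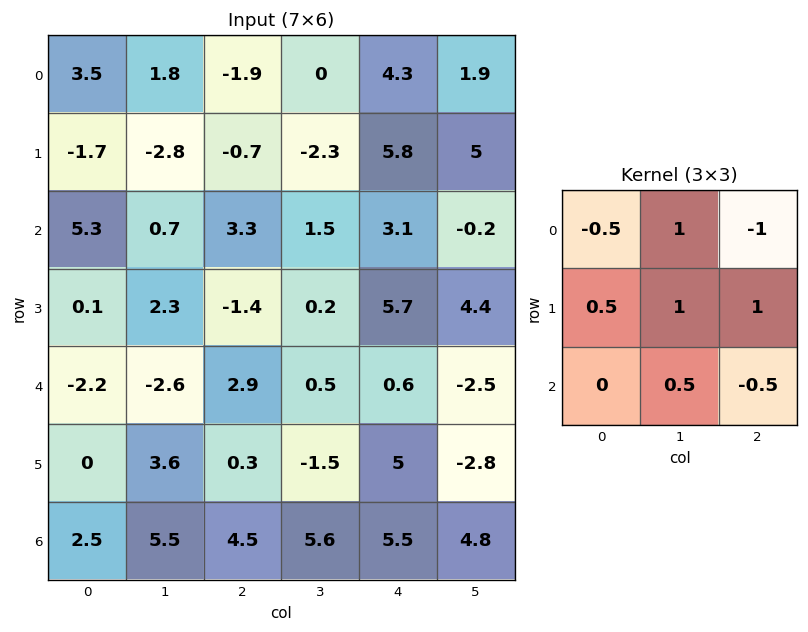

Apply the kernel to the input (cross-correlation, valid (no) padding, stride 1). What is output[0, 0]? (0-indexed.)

The receptive field on the input at this output position is [3.5 1.8 -1.9 / -1.7 -2.8 -0.7 / 5.3 0.7 3.3]. Elementwise product with the kernel and sum: 3.5·-0.5 + 1.8·1 + -1.9·-1 + -1.7·0.5 + -2.8·1 + -0.7·1 + 0.7·0.5 + 3.3·-0.5.

-3.7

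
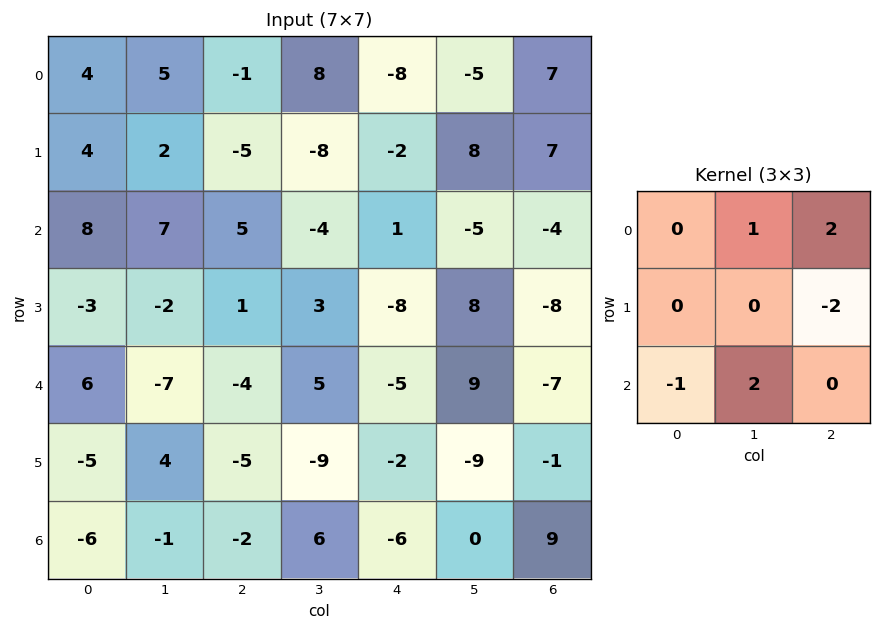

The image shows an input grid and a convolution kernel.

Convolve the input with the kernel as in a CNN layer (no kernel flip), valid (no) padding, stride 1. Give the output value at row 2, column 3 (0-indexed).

The receptive field on the input at this output position is [-4 1 -5 / 3 -8 8 / 5 -5 9]. Elementwise product with the kernel and sum: 1·1 + -5·2 + 8·-2 + 5·-1 + -5·2.

-40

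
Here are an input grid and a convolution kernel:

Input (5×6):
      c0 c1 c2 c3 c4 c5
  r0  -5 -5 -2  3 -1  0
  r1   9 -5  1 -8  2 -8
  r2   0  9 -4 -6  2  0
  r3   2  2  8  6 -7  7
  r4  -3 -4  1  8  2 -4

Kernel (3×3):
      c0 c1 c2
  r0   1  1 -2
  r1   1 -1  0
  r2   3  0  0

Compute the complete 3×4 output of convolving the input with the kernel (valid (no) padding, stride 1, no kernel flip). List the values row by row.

Output[0,0]: The receptive field on the input at this output position is [-5 -5 -2 / 9 -5 1 / 0 9 -4]. Elementwise product with the kernel and sum: -5·1 + -5·1 + -2·-2 + 9·1 + -5·-1 + 0·3.

8 8 0 -26
-1 31 15 20
8 -1 -9 33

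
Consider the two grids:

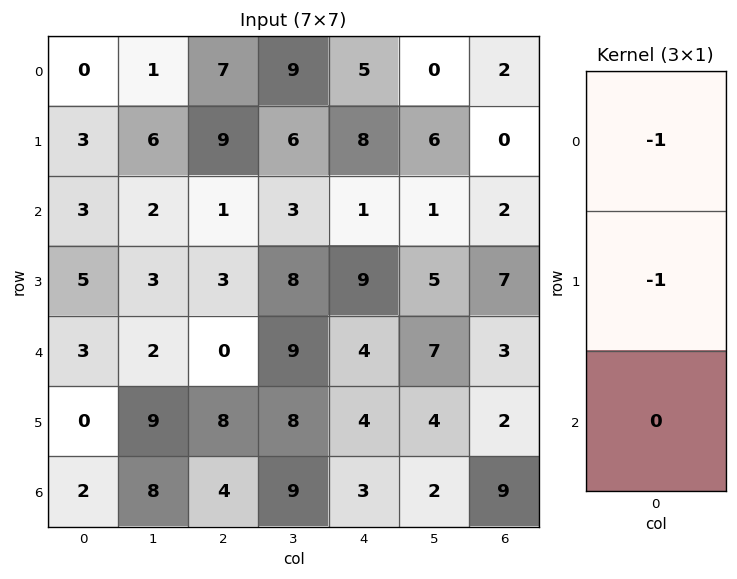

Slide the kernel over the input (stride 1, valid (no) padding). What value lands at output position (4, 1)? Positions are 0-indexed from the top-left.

The receptive field on the input at this output position is [2 / 9 / 8]. Elementwise product with the kernel and sum: 2·-1 + 9·-1.

-11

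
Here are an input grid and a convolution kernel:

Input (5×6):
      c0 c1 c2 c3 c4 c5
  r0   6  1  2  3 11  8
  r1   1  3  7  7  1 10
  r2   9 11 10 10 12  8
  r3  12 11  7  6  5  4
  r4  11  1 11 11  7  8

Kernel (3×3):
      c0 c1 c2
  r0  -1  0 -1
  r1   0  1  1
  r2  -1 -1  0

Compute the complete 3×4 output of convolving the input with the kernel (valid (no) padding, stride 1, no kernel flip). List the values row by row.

Output[0,0]: The receptive field on the input at this output position is [6 1 2 / 1 3 7 / 9 11 10]. Elementwise product with the kernel and sum: 6·-1 + 2·-1 + 3·1 + 7·1 + 9·-1 + 11·-1.

-18 -11 -25 -22
-10 -8 1 -8
-13 -20 -33 -27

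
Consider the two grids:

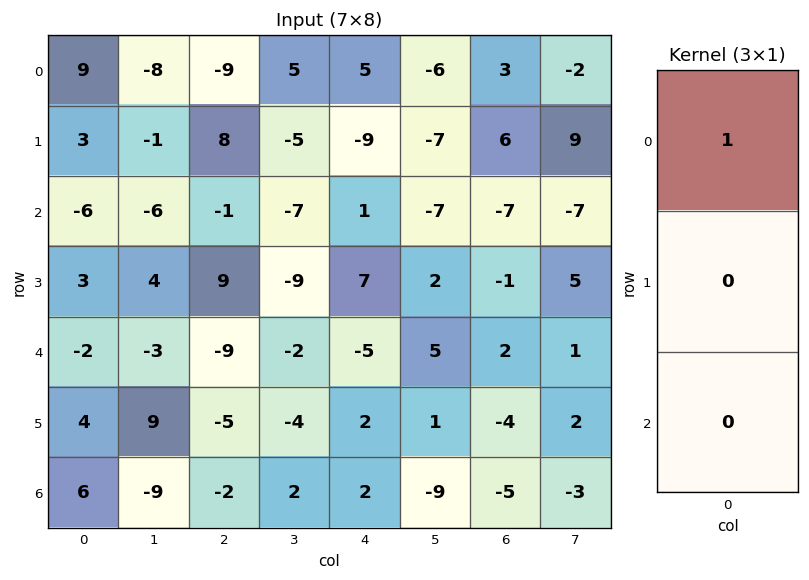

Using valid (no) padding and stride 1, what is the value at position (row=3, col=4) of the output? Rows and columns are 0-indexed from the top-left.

The receptive field on the input at this output position is [7 / -5 / 2]. Elementwise product with the kernel and sum: 7·1.

7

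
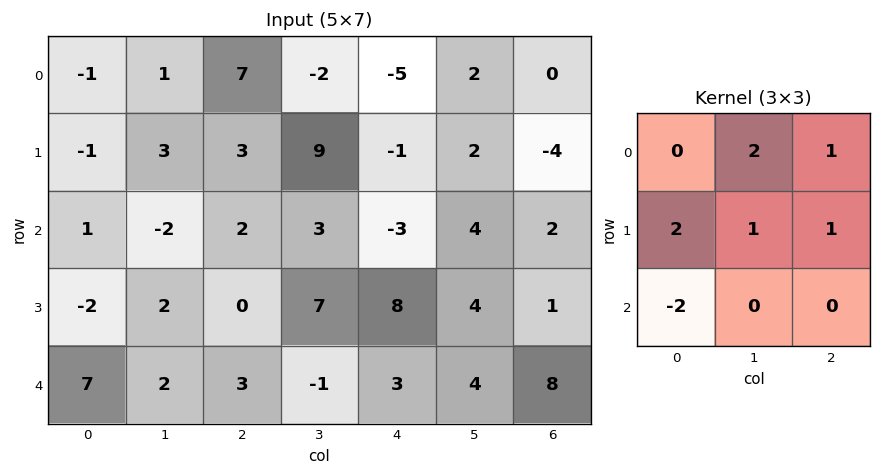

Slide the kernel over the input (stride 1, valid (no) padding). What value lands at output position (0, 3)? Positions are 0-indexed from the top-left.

5

The receptive field on the input at this output position is [-2 -5 2 / 9 -1 2 / 3 -3 4]. Elementwise product with the kernel and sum: -5·2 + 2·1 + 9·2 + -1·1 + 2·1 + 3·-2.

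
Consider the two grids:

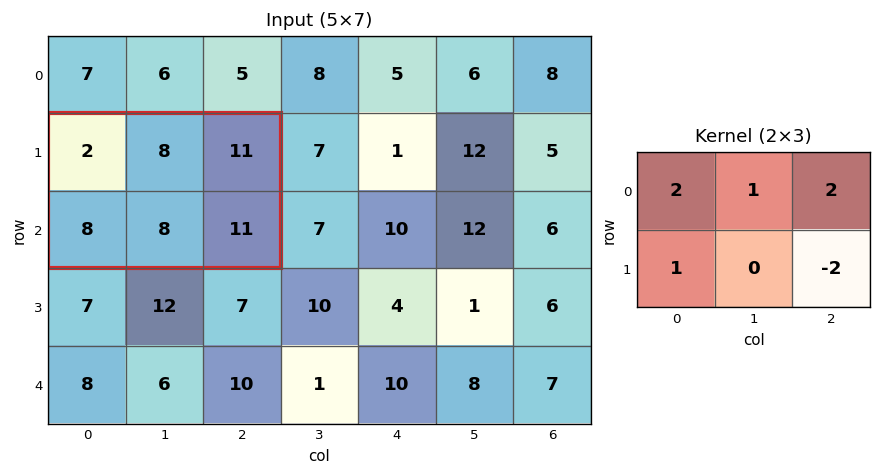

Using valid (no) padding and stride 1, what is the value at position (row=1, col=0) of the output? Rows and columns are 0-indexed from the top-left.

The receptive field on the input at this output position is [2 8 11 / 8 8 11]. Elementwise product with the kernel and sum: 2·2 + 8·1 + 11·2 + 8·1 + 11·-2.

20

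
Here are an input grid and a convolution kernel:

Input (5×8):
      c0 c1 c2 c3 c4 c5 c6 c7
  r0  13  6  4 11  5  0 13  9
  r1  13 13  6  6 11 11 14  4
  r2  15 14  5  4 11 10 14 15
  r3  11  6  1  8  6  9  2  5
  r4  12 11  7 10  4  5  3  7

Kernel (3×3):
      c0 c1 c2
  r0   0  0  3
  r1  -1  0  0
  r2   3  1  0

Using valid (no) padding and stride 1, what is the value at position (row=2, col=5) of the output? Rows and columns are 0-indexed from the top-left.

54

The receptive field on the input at this output position is [10 14 15 / 9 2 5 / 5 3 7]. Elementwise product with the kernel and sum: 15·3 + 9·-1 + 5·3 + 3·1.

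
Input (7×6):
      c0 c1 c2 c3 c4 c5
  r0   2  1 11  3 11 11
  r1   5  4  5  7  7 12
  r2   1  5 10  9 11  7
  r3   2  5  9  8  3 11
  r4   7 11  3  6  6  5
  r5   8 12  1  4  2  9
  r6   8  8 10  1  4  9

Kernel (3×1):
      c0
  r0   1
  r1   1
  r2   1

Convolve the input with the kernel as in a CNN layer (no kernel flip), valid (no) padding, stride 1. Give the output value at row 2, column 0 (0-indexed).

10

The receptive field on the input at this output position is [1 / 2 / 7]. Elementwise product with the kernel and sum: 1·1 + 2·1 + 7·1.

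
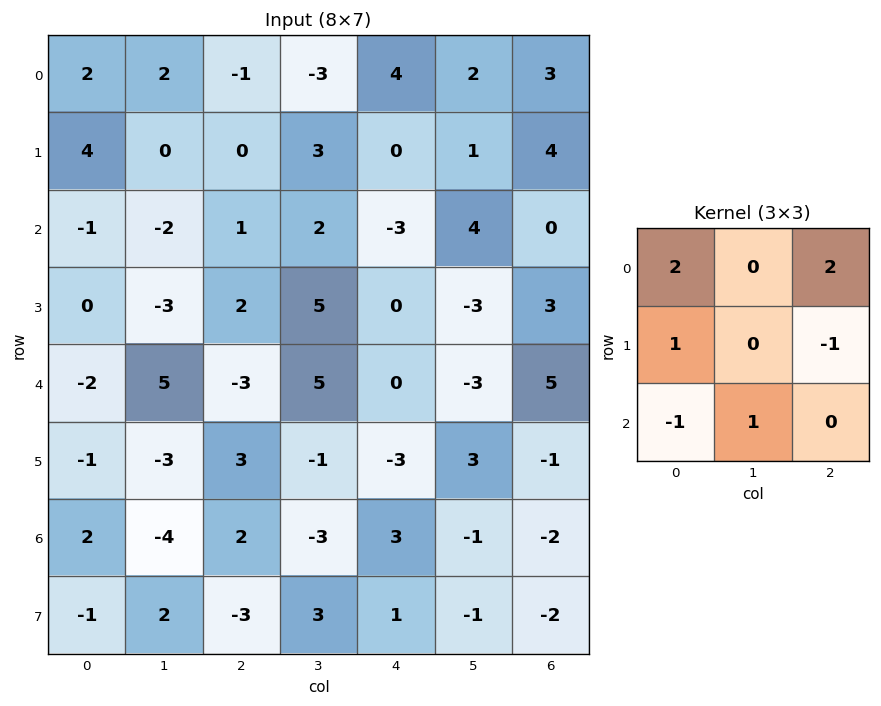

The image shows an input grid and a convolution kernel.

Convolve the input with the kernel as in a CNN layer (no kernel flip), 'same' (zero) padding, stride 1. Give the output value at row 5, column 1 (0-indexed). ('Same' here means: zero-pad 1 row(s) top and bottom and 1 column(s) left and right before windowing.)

The receptive field on the zero-padded input at this output position is [-2 5 -3 / -1 -3 3 / 2 -4 2]. Elementwise product with the kernel and sum: -2·2 + -3·2 + -1·1 + 3·-1 + 2·-1 + -4·1.

-20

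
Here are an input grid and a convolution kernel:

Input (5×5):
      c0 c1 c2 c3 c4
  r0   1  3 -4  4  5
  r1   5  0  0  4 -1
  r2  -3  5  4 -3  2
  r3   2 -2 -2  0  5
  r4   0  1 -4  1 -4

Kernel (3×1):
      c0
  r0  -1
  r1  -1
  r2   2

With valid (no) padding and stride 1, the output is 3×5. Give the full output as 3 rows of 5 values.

-12 7 12 -14 0
2 -9 -8 -1 9
1 -1 -10 5 -15

Output[0,0]: The receptive field on the input at this output position is [1 / 5 / -3]. Elementwise product with the kernel and sum: 1·-1 + 5·-1 + -3·2.
Output[0,1]: The receptive field on the input at this output position is [3 / 0 / 5]. Elementwise product with the kernel and sum: 3·-1 + 0·-1 + 5·2.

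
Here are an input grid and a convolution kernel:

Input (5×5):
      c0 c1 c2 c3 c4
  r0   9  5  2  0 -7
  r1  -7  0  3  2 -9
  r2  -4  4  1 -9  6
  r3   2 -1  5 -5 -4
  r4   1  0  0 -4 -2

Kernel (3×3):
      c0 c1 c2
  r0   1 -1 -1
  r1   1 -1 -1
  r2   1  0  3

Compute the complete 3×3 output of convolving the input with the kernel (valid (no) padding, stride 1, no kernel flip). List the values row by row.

Output[0,0]: The receptive field on the input at this output position is [9 5 2 / -7 0 3 / -4 4 1]. Elementwise product with the kernel and sum: 9·1 + 5·-1 + 2·-1 + -7·1 + 0·-1 + 3·-1 + -4·1 + 1·3.
Output[0,1]: The receptive field on the input at this output position is [5 2 0 / 0 3 2 / 4 1 -9]. Elementwise product with the kernel and sum: 5·1 + 2·-1 + 0·-1 + 0·1 + 3·-1 + 2·-1 + 4·1 + -9·3.

-9 -25 38
-2 -9 7
-10 -1 12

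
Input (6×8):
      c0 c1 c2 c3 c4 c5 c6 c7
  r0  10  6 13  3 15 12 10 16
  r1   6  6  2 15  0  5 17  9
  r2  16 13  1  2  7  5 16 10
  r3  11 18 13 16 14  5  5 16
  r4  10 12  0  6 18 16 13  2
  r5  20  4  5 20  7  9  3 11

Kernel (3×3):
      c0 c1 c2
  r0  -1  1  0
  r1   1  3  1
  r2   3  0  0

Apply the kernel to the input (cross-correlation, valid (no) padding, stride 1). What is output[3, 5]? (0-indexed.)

The receptive field on the input at this output position is [5 5 16 / 16 13 2 / 9 3 11]. Elementwise product with the kernel and sum: 5·-1 + 5·1 + 16·1 + 13·3 + 2·1 + 9·3.

84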